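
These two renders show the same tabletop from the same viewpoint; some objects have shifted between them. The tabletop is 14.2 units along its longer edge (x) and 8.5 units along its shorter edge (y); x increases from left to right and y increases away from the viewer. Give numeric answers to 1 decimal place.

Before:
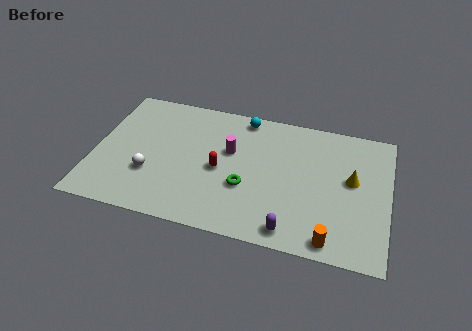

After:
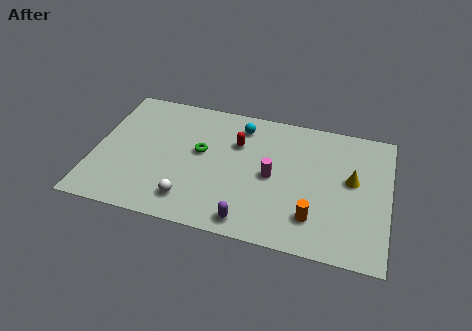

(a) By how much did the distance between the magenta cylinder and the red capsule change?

+1.1

Before: roughly 1.4 units apart; after: 2.5. That's 1.1 units further apart.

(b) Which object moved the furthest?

the green torus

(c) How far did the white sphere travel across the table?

2.3

From (2.8, 2.8) to (4.8, 1.6), the white sphere covered √(2.0² + 1.2²) ≈ 2.3 units.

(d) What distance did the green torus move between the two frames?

2.9

From (7.4, 3.1) to (5.1, 4.8), the green torus covered √(2.3² + 1.7²) ≈ 2.9 units.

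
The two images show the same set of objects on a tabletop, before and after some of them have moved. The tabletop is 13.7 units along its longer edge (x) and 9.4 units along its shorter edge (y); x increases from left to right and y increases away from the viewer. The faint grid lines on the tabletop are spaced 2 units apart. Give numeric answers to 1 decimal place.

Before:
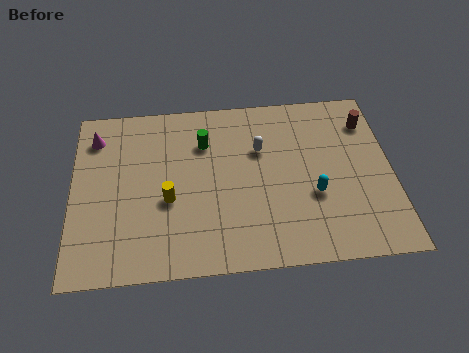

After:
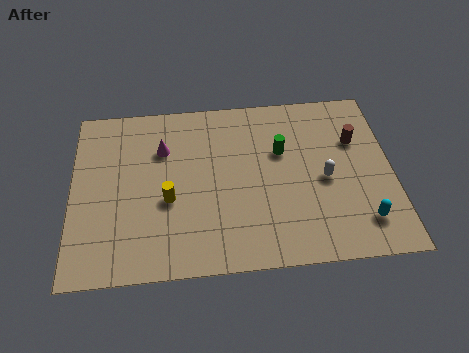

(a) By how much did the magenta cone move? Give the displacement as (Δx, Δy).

(2.9, -0.9)

From the two frames, the magenta cone sits at roughly (1.0, 7.5) before and (3.9, 6.6) after.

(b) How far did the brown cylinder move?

1.2

The brown cylinder moved from about (12.8, 7.3) to (12.2, 6.3), a distance of √(0.6² + 1.0²) ≈ 1.2.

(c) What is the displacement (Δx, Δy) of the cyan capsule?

(2.0, -1.6)

From the two frames, the cyan capsule sits at roughly (10.3, 3.5) before and (12.3, 1.9) after.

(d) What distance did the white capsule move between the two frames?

3.3

From (8.1, 6.2) to (10.8, 4.3), the white capsule covered √(2.7² + 1.9²) ≈ 3.3 units.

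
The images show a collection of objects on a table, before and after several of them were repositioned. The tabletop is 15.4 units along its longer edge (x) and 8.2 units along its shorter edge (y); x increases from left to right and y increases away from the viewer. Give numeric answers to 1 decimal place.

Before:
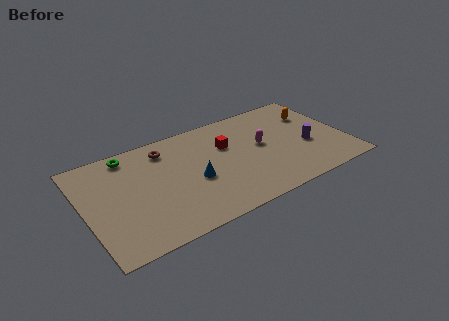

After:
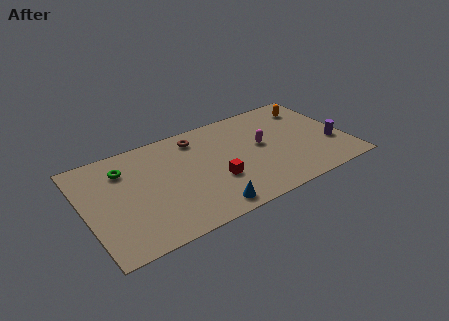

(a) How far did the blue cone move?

2.5

From (6.3, 3.5) to (6.7, 1.0), the blue cone covered √(0.4² + 2.5²) ≈ 2.5 units.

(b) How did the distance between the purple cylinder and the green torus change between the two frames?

+1.6

The distance was about 10.9 in the first image and 12.5 in the second, so they moved 1.6 units further apart.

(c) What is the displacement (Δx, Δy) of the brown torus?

(1.9, 0.1)

The brown torus was at about (5.0, 6.7) and moved to about (6.9, 6.8).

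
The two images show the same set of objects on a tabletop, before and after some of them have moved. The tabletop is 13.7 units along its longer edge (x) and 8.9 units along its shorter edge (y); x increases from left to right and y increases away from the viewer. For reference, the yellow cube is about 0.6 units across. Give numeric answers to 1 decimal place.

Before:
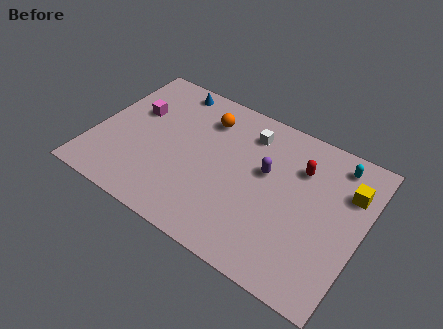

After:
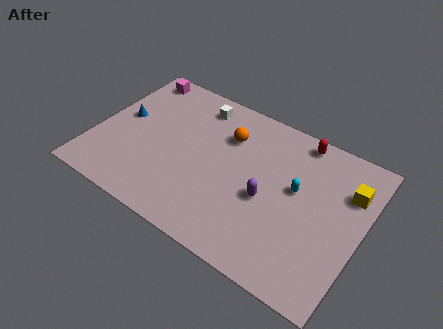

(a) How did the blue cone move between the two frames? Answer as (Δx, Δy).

(-2.0, -3.0)

From the two frames, the blue cone sits at roughly (3.2, 7.9) before and (1.2, 4.9) after.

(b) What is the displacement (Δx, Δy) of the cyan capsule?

(-1.7, -2.5)

The cyan capsule was at about (12.0, 7.6) and moved to about (10.3, 5.1).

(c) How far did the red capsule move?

1.6

The red capsule was near (10.3, 6.4) before and (10.0, 8.0) after, so it travelled √(0.3² + 1.6²) ≈ 1.6 units.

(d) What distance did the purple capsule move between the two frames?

1.5

From (8.7, 5.3) to (9.0, 3.8), the purple capsule covered √(0.3² + 1.5²) ≈ 1.5 units.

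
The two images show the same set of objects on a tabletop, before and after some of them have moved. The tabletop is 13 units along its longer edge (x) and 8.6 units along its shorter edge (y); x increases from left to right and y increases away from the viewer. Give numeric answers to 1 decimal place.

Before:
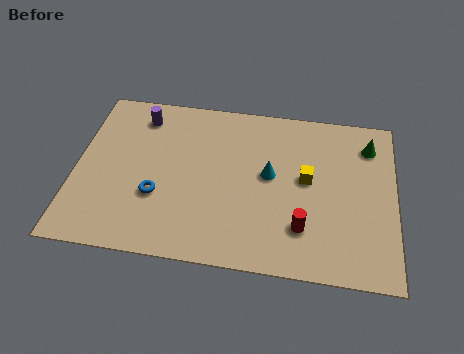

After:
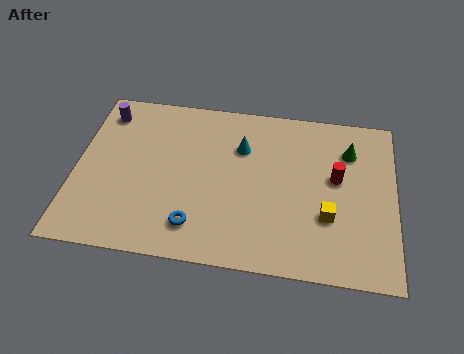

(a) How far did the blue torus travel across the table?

2.1

From (3.4, 3.0) to (5.0, 1.7), the blue torus covered √(1.6² + 1.3²) ≈ 2.1 units.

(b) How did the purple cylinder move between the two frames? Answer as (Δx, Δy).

(-1.5, 0.0)

From the two frames, the purple cylinder sits at roughly (2.5, 7.1) before and (1.0, 7.1) after.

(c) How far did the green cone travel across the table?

0.9

From (11.9, 6.8) to (11.1, 6.4), the green cone covered √(0.8² + 0.4²) ≈ 0.9 units.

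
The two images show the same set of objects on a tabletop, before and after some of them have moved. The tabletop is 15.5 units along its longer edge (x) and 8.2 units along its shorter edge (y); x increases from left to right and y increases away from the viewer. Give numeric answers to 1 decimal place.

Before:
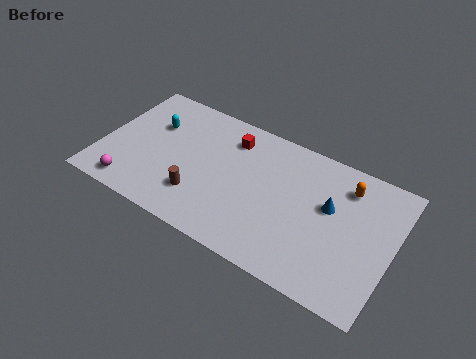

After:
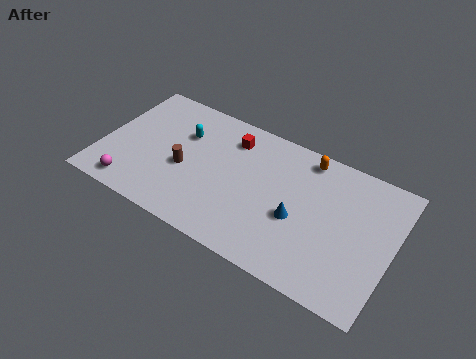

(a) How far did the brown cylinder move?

1.6

The brown cylinder moved from about (5.5, 2.2) to (4.5, 3.5), a distance of √(1.0² + 1.3²) ≈ 1.6.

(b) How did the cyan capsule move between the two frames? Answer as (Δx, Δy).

(1.6, 0.1)

The cyan capsule started near (2.5, 5.5) and ended near (4.1, 5.6).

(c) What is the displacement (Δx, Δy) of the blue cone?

(-1.5, -1.5)

From the two frames, the blue cone sits at roughly (12.1, 4.9) before and (10.6, 3.4) after.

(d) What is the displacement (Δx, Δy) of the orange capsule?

(-2.2, 0.7)

The orange capsule was at about (12.8, 6.5) and moved to about (10.6, 7.2).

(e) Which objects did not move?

the red cube and the magenta sphere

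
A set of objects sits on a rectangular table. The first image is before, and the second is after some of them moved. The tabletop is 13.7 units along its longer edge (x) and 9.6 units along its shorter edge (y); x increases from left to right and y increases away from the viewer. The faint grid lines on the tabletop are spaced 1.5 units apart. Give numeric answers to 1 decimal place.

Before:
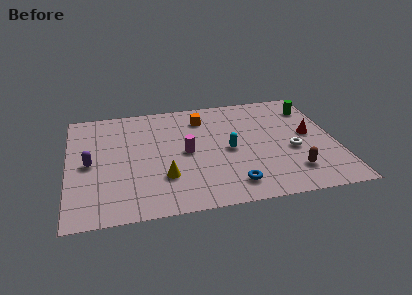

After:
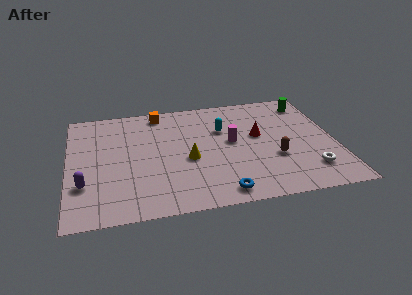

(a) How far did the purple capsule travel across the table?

1.7

The purple capsule was near (1.1, 4.6) before and (0.8, 2.9) after, so it travelled √(0.3² + 1.7²) ≈ 1.7 units.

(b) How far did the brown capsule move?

1.5

The brown capsule moved from about (11.3, 2.1) to (10.5, 3.4), a distance of √(0.8² + 1.3²) ≈ 1.5.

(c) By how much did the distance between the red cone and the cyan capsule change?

-2.2

They were about 4.2 units apart before and 2.0 after — 2.2 units closer together.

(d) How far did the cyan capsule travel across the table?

1.9

From (8.2, 4.5) to (8.0, 6.4), the cyan capsule covered √(0.2² + 1.9²) ≈ 1.9 units.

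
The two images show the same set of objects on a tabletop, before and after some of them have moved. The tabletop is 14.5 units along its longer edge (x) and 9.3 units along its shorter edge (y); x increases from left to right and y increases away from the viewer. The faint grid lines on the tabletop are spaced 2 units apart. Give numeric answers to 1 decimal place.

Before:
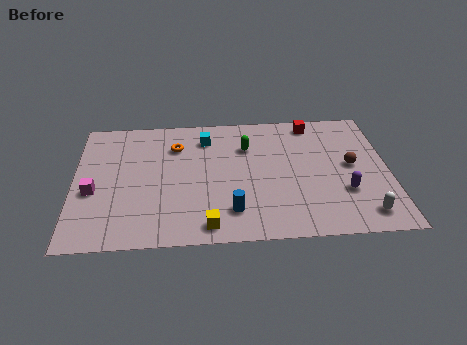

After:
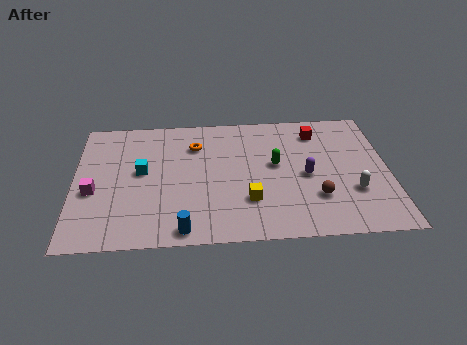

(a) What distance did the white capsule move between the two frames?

1.6

The white capsule moved from about (13.2, 1.4) to (12.8, 3.0), a distance of √(0.4² + 1.6²) ≈ 1.6.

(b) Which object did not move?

the magenta cube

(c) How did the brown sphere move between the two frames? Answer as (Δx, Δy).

(-1.7, -2.2)

The brown sphere was at about (12.8, 4.9) and moved to about (11.1, 2.7).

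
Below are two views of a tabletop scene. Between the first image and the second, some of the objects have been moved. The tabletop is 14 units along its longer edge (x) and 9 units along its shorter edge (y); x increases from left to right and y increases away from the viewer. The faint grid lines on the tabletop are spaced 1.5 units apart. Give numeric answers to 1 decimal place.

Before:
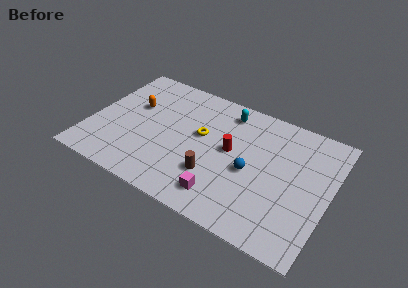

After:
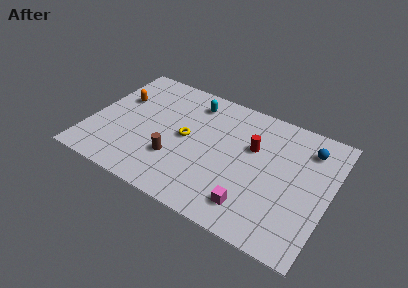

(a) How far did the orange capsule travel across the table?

0.9

From (2.3, 5.6) to (1.4, 5.8), the orange capsule covered √(0.9² + 0.2²) ≈ 0.9 units.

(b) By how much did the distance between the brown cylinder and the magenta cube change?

+3.5

The distance was about 1.3 in the first image and 4.8 in the second, so they moved 3.5 units further apart.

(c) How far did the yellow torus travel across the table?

1.0

The yellow torus was near (6.4, 5.2) before and (5.6, 4.6) after, so it travelled √(0.8² + 0.6²) ≈ 1.0 units.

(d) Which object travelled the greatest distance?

the blue sphere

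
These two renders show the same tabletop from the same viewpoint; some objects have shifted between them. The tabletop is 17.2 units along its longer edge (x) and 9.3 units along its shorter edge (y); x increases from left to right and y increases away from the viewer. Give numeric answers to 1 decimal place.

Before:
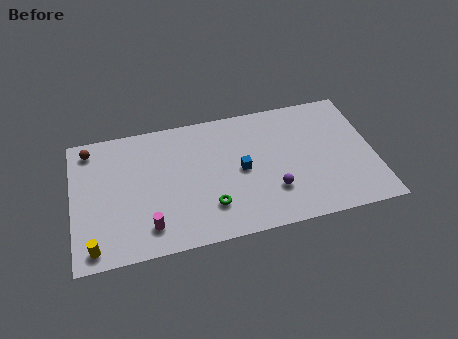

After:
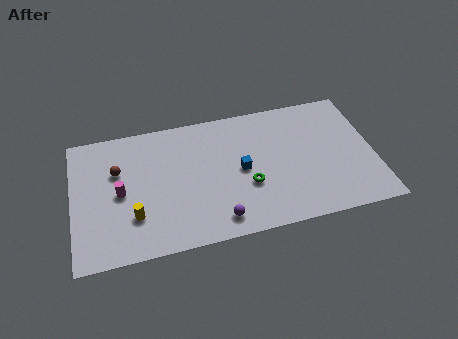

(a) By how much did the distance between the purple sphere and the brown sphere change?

-4.3

They were about 11.5 units apart before and 7.2 after — 4.3 units closer together.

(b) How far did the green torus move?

2.4

The green torus was near (7.7, 2.4) before and (9.9, 3.4) after, so it travelled √(2.2² + 1.0²) ≈ 2.4 units.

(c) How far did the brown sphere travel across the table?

2.4

The brown sphere moved from about (1.1, 8.0) to (2.6, 6.1), a distance of √(1.5² + 1.9²) ≈ 2.4.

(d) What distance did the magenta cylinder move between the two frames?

3.1

The magenta cylinder was near (4.2, 1.8) before and (2.7, 4.5) after, so it travelled √(1.5² + 2.7²) ≈ 3.1 units.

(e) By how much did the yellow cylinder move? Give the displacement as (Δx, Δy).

(2.3, 1.6)

The yellow cylinder started near (1.1, 1.1) and ended near (3.4, 2.7).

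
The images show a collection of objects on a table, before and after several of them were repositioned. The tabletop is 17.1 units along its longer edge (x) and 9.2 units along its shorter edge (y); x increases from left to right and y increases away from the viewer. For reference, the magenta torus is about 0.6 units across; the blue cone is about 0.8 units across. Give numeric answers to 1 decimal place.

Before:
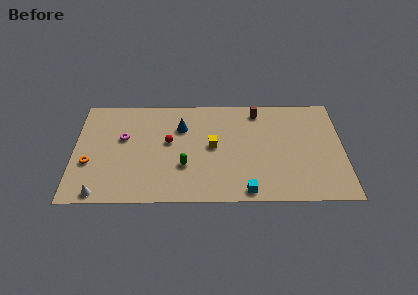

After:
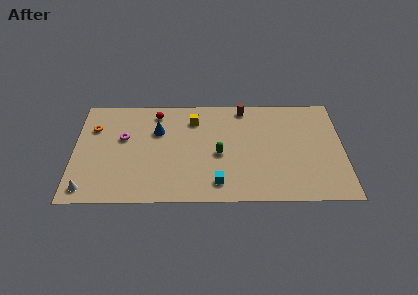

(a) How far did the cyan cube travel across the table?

1.9

The cyan cube was near (10.9, 0.9) before and (9.1, 1.6) after, so it travelled √(1.8² + 0.7²) ≈ 1.9 units.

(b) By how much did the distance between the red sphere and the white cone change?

+1.7

Before: roughly 6.2 units apart; after: 7.9. That's 1.7 units further apart.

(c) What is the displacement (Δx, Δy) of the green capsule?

(2.2, 1.0)

The green capsule started near (7.0, 3.1) and ended near (9.2, 4.1).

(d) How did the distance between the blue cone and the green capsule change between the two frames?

+1.0

Before: roughly 3.4 units apart; after: 4.4. That's 1.0 units further apart.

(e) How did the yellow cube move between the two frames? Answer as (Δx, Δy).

(-1.2, 2.4)

The yellow cube started near (8.8, 4.8) and ended near (7.6, 7.2).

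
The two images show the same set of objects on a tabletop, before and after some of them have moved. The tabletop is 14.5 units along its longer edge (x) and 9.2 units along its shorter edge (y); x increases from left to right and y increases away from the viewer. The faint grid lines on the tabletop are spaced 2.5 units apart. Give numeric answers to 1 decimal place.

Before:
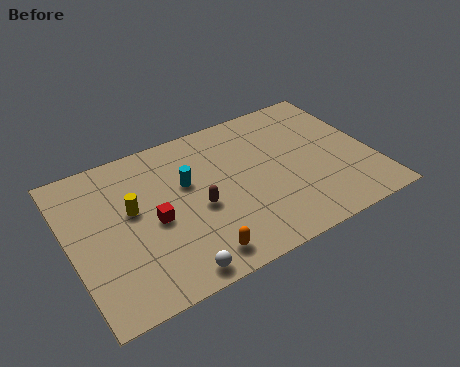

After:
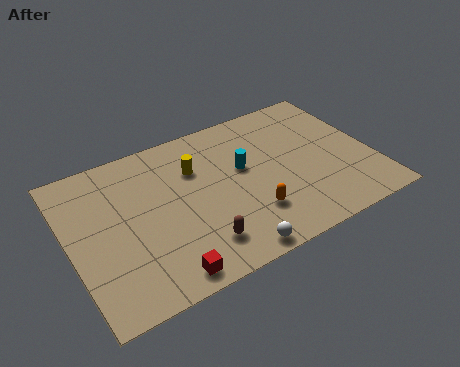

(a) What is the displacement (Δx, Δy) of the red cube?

(0.0, -3.2)

The red cube started near (3.9, 4.2) and ended near (3.9, 1.0).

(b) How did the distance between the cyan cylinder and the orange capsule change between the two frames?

-1.5

They were about 4.4 units apart before and 2.9 after — 1.5 units closer together.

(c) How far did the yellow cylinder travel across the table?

3.4

The yellow cylinder was near (3.0, 5.3) before and (6.2, 6.4) after, so it travelled √(3.2² + 1.1²) ≈ 3.4 units.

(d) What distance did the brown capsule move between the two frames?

2.1

The brown capsule moved from about (6.0, 4.0) to (5.7, 1.9), a distance of √(0.3² + 2.1²) ≈ 2.1.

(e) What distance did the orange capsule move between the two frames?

3.0

The orange capsule moved from about (5.5, 1.3) to (8.3, 2.5), a distance of √(2.8² + 1.2²) ≈ 3.0.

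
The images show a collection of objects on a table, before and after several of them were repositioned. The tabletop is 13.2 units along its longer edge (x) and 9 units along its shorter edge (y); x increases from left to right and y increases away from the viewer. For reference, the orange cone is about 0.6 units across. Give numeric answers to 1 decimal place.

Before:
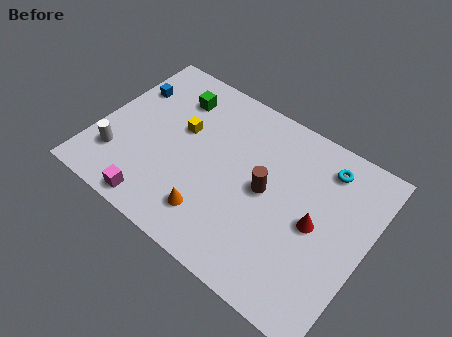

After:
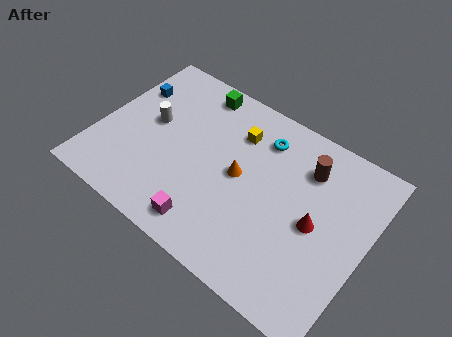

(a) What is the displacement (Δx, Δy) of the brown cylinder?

(1.6, 2.2)

The brown cylinder was at about (8.3, 4.6) and moved to about (9.9, 6.8).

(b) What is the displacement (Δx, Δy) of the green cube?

(0.9, 0.9)

The green cube started near (3.2, 7.0) and ended near (4.1, 7.9).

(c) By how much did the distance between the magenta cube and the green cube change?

+0.8

The distance was about 6.1 in the first image and 6.9 in the second, so they moved 0.8 units further apart.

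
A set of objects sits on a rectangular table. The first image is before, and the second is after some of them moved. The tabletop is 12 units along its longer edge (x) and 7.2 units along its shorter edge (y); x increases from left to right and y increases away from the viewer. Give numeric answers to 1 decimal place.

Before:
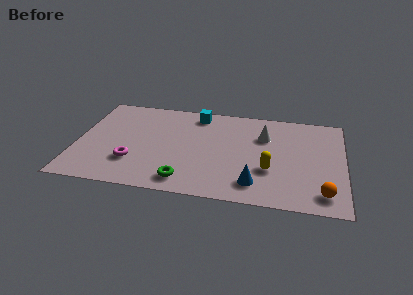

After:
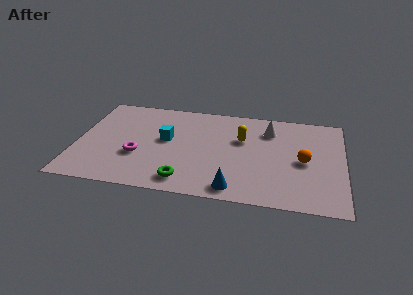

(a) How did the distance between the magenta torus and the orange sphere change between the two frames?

-1.1

They were about 8.5 units apart before and 7.4 after — 1.1 units closer together.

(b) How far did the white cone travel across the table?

0.5

From (8.4, 5.0) to (8.6, 5.5), the white cone covered √(0.2² + 0.5²) ≈ 0.5 units.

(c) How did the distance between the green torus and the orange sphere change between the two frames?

-0.4

The distance was about 6.1 in the first image and 5.7 in the second, so they moved 0.4 units closer together.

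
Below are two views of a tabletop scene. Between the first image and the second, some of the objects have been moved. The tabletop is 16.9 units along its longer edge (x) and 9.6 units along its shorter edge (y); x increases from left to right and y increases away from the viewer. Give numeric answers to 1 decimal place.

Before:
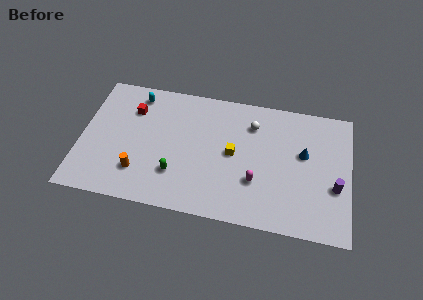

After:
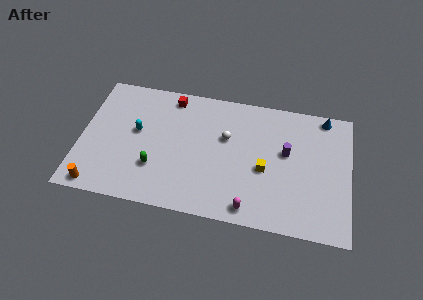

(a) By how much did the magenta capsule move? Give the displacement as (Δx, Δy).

(-0.3, -2.0)

From the two frames, the magenta capsule sits at roughly (11.1, 3.1) before and (10.8, 1.1) after.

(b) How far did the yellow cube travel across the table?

2.2

The yellow cube moved from about (9.6, 4.9) to (11.6, 4.1), a distance of √(2.0² + 0.8²) ≈ 2.2.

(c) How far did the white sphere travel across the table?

2.1

From (10.7, 7.3) to (9.1, 6.0), the white sphere covered √(1.6² + 1.3²) ≈ 2.1 units.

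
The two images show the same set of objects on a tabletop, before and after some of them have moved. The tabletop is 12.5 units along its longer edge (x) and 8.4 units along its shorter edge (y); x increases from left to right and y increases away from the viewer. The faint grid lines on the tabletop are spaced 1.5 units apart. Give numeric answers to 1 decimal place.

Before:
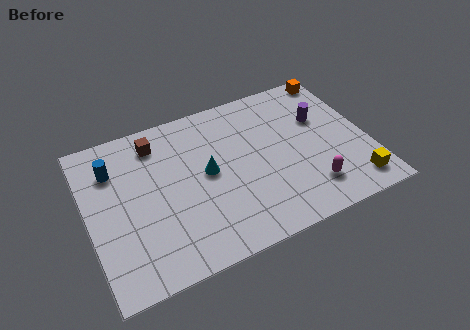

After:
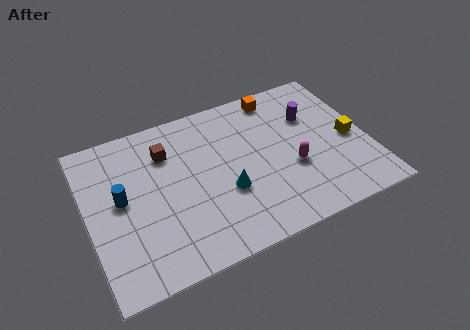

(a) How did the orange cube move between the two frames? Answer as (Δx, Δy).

(-2.8, -0.2)

The orange cube started near (11.7, 7.6) and ended near (8.9, 7.4).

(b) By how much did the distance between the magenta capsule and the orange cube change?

-2.0

The distance was about 6.2 in the first image and 4.2 in the second, so they moved 2.0 units closer together.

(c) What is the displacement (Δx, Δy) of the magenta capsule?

(-0.6, 1.4)

The magenta capsule was at about (9.6, 1.8) and moved to about (9.0, 3.2).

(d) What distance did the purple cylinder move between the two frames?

0.5

The purple cylinder moved from about (10.6, 5.4) to (10.2, 5.7), a distance of √(0.4² + 0.3²) ≈ 0.5.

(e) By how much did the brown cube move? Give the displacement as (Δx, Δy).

(0.4, -0.7)

From the two frames, the brown cube sits at roughly (3.3, 6.9) before and (3.7, 6.2) after.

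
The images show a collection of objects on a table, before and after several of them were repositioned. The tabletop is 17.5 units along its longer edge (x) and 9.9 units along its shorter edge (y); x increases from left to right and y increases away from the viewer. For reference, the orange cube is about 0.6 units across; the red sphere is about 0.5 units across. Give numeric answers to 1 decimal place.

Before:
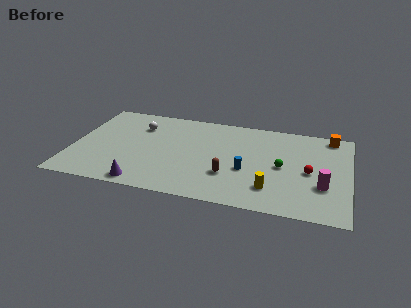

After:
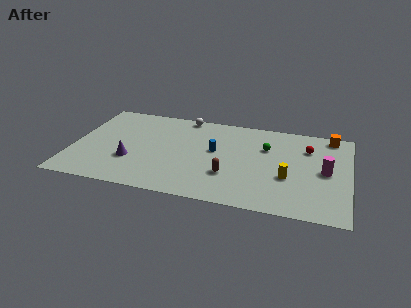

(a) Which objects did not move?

the brown capsule and the orange cube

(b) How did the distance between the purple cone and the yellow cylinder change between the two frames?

+1.9

The distance was about 8.0 in the first image and 9.9 in the second, so they moved 1.9 units further apart.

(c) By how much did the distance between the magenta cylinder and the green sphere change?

+1.2

Before: roughly 3.0 units apart; after: 4.2. That's 1.2 units further apart.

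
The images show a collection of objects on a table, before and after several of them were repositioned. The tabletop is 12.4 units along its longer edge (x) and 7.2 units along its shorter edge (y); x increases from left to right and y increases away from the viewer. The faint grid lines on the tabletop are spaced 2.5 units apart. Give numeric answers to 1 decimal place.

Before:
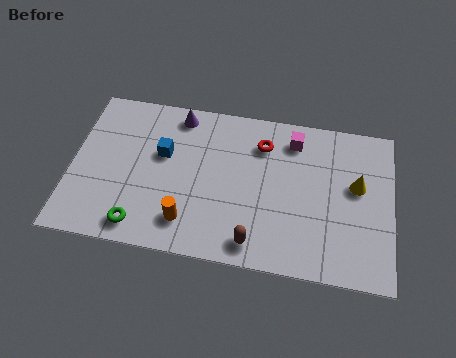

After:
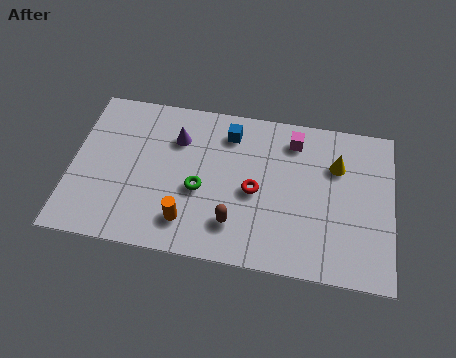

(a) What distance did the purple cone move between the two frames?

1.1

The purple cone moved from about (4.0, 6.3) to (4.0, 5.2), a distance of √(0.0² + 1.1²) ≈ 1.1.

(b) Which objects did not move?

the magenta cube and the orange cylinder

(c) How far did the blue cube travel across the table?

2.9

The blue cube moved from about (3.5, 4.4) to (6.0, 5.8), a distance of √(2.5² + 1.4²) ≈ 2.9.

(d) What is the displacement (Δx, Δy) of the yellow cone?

(-0.8, 0.8)

The yellow cone started near (11.0, 4.2) and ended near (10.2, 5.0).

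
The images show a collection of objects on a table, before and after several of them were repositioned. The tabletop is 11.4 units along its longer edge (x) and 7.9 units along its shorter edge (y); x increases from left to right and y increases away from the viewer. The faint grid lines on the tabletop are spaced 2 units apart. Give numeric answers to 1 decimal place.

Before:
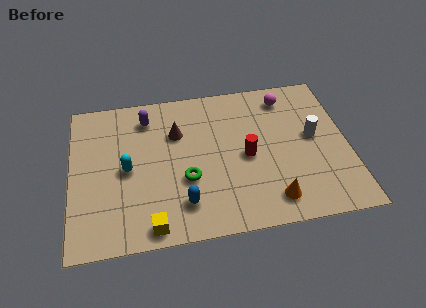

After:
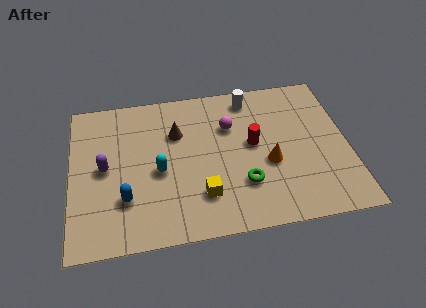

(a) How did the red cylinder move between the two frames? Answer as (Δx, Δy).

(0.3, 0.6)

The red cylinder started near (7.2, 3.7) and ended near (7.5, 4.3).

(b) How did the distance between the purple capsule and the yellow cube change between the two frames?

-1.2

Before: roughly 5.6 units apart; after: 4.4. That's 1.2 units closer together.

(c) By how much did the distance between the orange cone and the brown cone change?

-1.2

Before: roughly 5.5 units apart; after: 4.3. That's 1.2 units closer together.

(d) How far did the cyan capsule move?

1.3

The cyan capsule was near (2.3, 3.8) before and (3.6, 3.5) after, so it travelled √(1.3² + 0.3²) ≈ 1.3 units.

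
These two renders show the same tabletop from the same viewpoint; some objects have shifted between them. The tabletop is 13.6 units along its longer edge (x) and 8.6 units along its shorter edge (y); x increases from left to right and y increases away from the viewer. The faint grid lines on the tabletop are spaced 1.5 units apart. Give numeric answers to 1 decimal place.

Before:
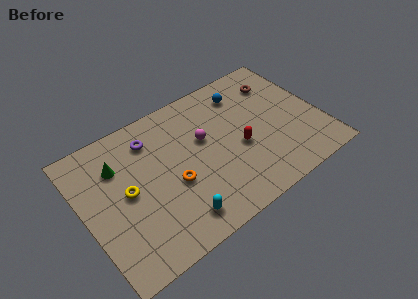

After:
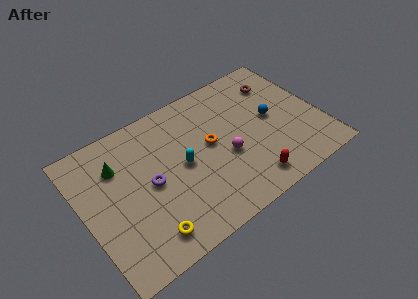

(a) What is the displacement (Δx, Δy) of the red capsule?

(0.1, -2.3)

The red capsule started near (8.8, 3.6) and ended near (8.9, 1.3).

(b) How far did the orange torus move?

2.7

The orange torus was near (4.9, 3.5) before and (7.3, 4.7) after, so it travelled √(2.4² + 1.2²) ≈ 2.7 units.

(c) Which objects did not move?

the brown torus and the green cone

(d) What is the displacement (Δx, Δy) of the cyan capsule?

(0.9, 2.9)

The cyan capsule started near (4.7, 1.4) and ended near (5.6, 4.3).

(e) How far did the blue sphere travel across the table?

2.7

The blue sphere moved from about (9.7, 6.9) to (10.9, 4.5), a distance of √(1.2² + 2.4²) ≈ 2.7.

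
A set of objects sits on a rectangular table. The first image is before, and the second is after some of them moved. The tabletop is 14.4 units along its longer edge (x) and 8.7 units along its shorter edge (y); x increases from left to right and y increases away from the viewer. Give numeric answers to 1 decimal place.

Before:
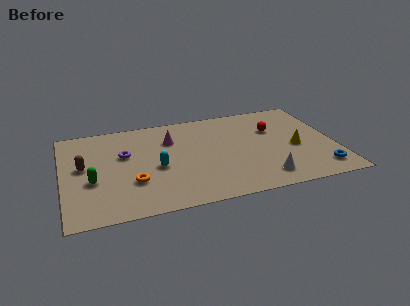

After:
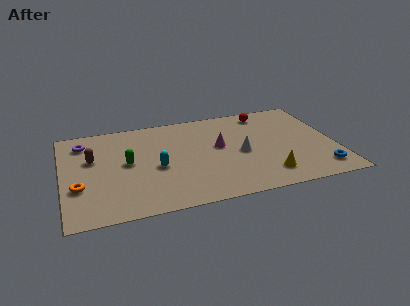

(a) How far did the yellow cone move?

2.7

The yellow cone was near (12.3, 3.8) before and (10.6, 1.7) after, so it travelled √(1.7² + 2.1²) ≈ 2.7 units.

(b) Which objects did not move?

the blue torus and the cyan capsule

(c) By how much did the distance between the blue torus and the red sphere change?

+1.7

Before: roughly 4.8 units apart; after: 6.5. That's 1.7 units further apart.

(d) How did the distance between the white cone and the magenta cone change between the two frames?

-5.2

Before: roughly 6.6 units apart; after: 1.4. That's 5.2 units closer together.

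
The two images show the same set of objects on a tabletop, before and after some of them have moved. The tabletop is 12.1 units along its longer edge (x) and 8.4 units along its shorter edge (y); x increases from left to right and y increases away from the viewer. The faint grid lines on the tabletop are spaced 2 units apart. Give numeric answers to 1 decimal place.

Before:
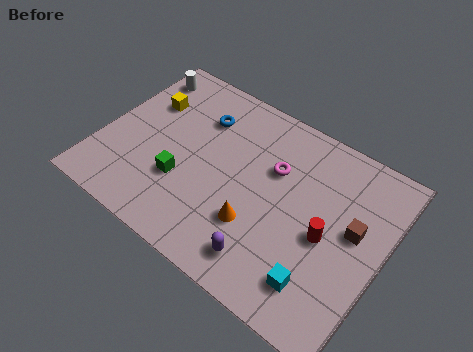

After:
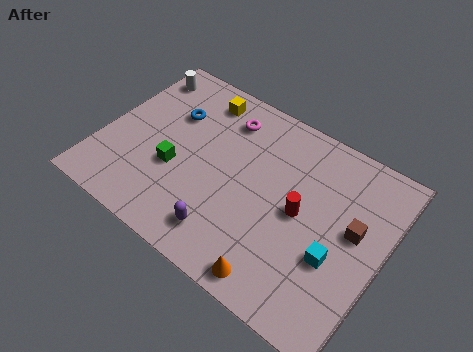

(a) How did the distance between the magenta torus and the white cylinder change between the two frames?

-2.6

Before: roughly 6.5 units apart; after: 3.9. That's 2.6 units closer together.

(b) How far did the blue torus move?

1.3

The blue torus moved from about (3.8, 6.2) to (2.6, 5.7), a distance of √(1.2² + 0.5²) ≈ 1.3.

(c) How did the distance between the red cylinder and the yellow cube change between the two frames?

-2.7

They were about 8.5 units apart before and 5.8 after — 2.7 units closer together.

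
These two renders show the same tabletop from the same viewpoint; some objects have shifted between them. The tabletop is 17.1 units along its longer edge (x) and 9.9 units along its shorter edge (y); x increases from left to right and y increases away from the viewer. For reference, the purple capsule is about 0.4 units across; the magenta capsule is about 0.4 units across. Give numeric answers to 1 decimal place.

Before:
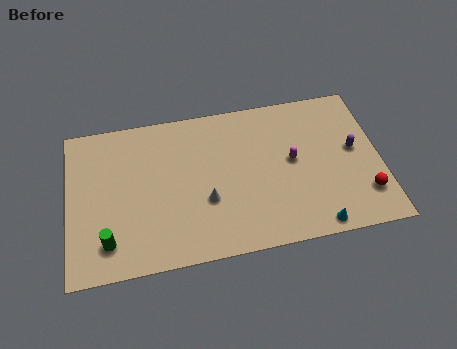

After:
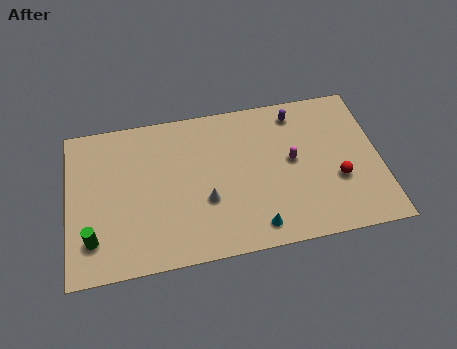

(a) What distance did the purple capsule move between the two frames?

4.2

The purple capsule was near (15.7, 5.4) before and (12.7, 8.4) after, so it travelled √(3.0² + 3.0²) ≈ 4.2 units.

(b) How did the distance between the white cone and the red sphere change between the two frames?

-1.5

The distance was about 8.7 in the first image and 7.2 in the second, so they moved 1.5 units closer together.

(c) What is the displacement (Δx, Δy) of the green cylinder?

(-0.8, 0.3)

The green cylinder started near (2.1, 2.0) and ended near (1.3, 2.3).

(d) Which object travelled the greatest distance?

the purple capsule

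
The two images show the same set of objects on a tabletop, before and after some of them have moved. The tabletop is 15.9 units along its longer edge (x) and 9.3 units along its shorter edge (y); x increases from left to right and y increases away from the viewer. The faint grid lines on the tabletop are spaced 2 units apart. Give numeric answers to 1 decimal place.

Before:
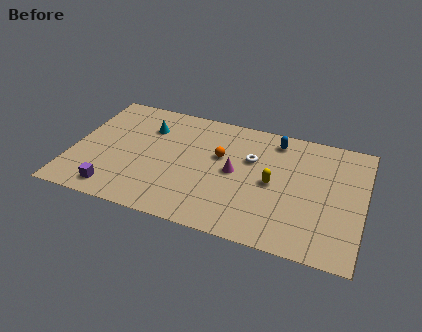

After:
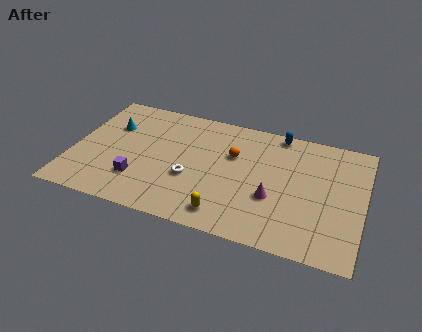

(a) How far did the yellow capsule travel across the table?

3.9

From (11.0, 4.5) to (8.7, 1.4), the yellow capsule covered √(2.3² + 3.1²) ≈ 3.9 units.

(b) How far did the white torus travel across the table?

4.0

From (9.7, 6.0) to (6.6, 3.5), the white torus covered √(3.1² + 2.5²) ≈ 4.0 units.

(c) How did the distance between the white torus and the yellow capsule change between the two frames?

+1.0

The distance was about 2.0 in the first image and 3.0 in the second, so they moved 1.0 units further apart.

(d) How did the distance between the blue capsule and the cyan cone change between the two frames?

+2.3

The distance was about 7.1 in the first image and 9.4 in the second, so they moved 2.3 units further apart.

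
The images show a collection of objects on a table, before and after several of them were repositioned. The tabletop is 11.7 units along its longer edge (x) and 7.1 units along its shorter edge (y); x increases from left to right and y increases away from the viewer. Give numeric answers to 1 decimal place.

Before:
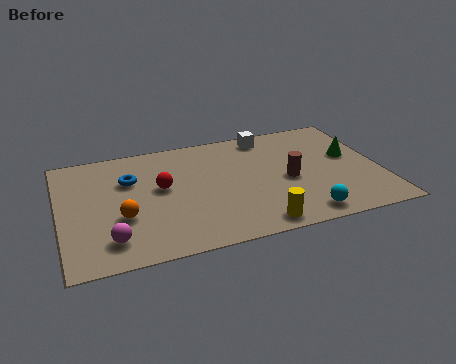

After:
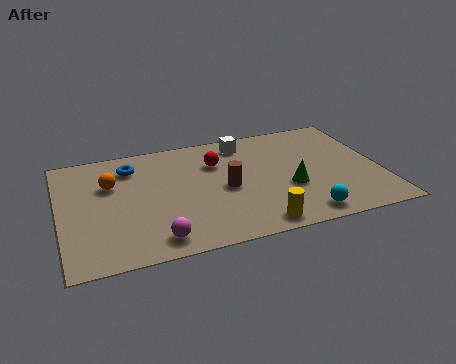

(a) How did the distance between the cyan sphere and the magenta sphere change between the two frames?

-1.6

They were about 6.9 units apart before and 5.3 after — 1.6 units closer together.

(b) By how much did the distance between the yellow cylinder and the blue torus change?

+0.5

Before: roughly 5.9 units apart; after: 6.4. That's 0.5 units further apart.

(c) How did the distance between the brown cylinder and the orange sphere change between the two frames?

-1.8

They were about 6.1 units apart before and 4.3 after — 1.8 units closer together.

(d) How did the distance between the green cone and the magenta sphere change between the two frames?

-4.1

Before: roughly 9.4 units apart; after: 5.3. That's 4.1 units closer together.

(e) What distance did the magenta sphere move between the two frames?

1.6

From (1.7, 1.4) to (3.3, 1.0), the magenta sphere covered √(1.6² + 0.4²) ≈ 1.6 units.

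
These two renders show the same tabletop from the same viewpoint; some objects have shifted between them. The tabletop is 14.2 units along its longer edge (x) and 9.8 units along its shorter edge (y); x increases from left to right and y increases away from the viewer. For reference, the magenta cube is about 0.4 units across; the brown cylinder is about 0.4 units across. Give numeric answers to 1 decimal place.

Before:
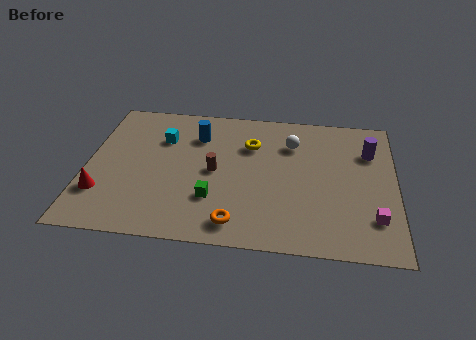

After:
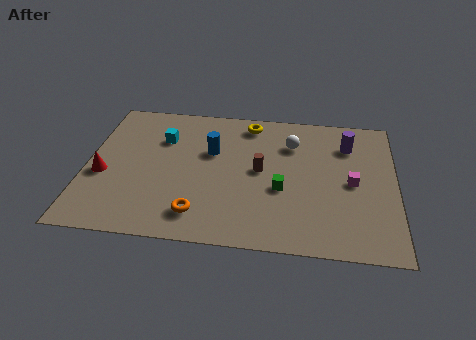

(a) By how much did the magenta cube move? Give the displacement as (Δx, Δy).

(-1.0, 2.3)

The magenta cube was at about (13.2, 2.4) and moved to about (12.2, 4.7).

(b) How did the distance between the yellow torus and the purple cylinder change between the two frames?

-0.8

They were about 5.5 units apart before and 4.7 after — 0.8 units closer together.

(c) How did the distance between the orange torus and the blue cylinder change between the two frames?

-1.8

They were about 6.2 units apart before and 4.4 after — 1.8 units closer together.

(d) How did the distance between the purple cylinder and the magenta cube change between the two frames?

-1.9

Before: roughly 4.6 units apart; after: 2.7. That's 1.9 units closer together.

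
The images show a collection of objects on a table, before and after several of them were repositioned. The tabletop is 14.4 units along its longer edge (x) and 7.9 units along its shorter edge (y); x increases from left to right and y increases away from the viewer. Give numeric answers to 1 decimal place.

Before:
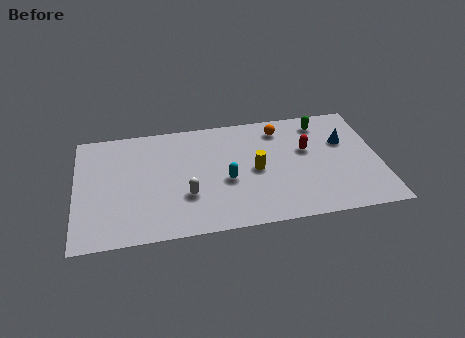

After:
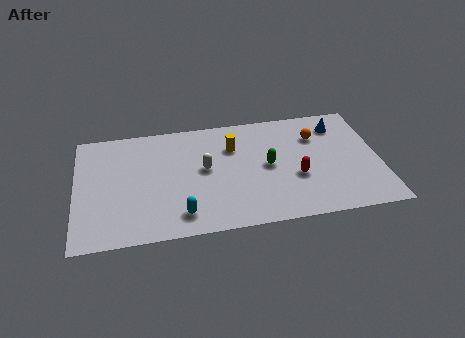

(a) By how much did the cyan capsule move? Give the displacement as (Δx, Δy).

(-2.2, -1.9)

The cyan capsule started near (7.1, 3.3) and ended near (4.9, 1.4).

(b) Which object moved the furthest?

the green capsule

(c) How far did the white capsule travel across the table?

1.9

The white capsule was near (5.2, 2.6) before and (6.1, 4.3) after, so it travelled √(0.9² + 1.7²) ≈ 1.9 units.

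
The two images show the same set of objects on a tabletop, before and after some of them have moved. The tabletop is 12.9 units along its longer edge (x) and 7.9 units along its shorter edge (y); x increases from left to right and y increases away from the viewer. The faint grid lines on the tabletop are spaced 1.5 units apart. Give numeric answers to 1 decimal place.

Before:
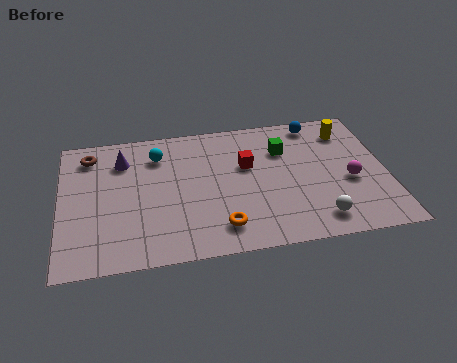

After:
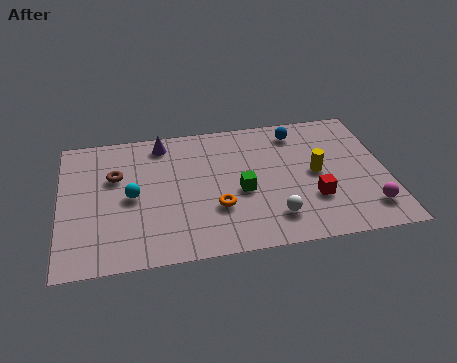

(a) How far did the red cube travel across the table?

3.5

The red cube was near (7.4, 4.9) before and (9.9, 2.5) after, so it travelled √(2.5² + 2.4²) ≈ 3.5 units.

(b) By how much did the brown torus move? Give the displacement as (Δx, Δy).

(1.0, -1.4)

The brown torus started near (1.2, 6.5) and ended near (2.2, 5.1).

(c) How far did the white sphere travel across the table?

1.7

From (10.0, 1.3) to (8.3, 1.7), the white sphere covered √(1.7² + 0.4²) ≈ 1.7 units.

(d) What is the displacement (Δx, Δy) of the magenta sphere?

(0.6, -1.7)

From the two frames, the magenta sphere sits at roughly (11.4, 3.3) before and (12.0, 1.6) after.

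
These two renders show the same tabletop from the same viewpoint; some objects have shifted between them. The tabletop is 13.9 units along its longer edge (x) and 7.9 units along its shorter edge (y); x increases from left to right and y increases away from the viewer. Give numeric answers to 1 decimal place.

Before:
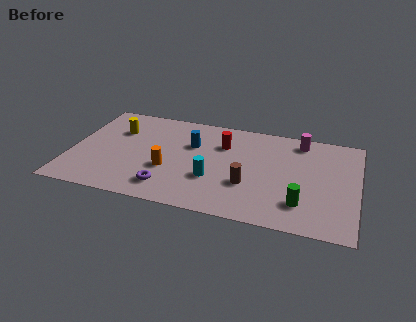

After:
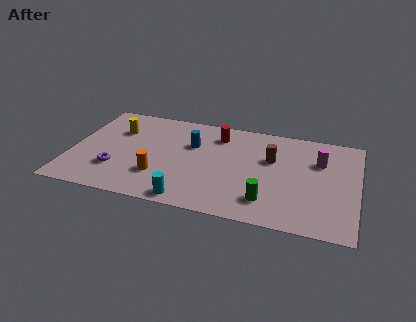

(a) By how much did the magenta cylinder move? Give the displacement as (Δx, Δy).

(1.0, -1.4)

The magenta cylinder started near (11.0, 6.8) and ended near (12.0, 5.4).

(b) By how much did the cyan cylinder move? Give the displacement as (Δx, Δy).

(-1.0, -1.9)

The cyan cylinder was at about (7.0, 2.7) and moved to about (6.0, 0.8).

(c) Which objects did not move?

the blue cylinder and the yellow cylinder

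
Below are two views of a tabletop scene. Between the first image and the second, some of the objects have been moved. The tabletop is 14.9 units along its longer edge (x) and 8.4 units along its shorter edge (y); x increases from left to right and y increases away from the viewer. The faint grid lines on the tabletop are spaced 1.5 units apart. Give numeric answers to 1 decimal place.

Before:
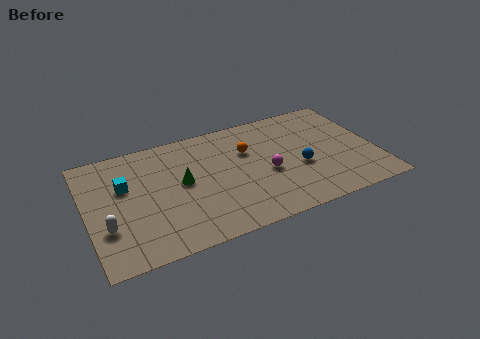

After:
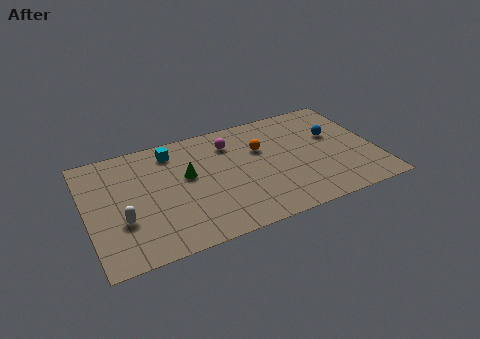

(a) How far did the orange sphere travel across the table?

0.7

The orange sphere was near (8.4, 5.6) before and (9.1, 5.5) after, so it travelled √(0.7² + 0.1²) ≈ 0.7 units.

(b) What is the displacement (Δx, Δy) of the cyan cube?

(2.6, 1.7)

From the two frames, the cyan cube sits at roughly (2.0, 5.3) before and (4.6, 7.0) after.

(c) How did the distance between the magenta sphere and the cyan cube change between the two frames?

-4.4

The distance was about 7.4 in the first image and 3.0 in the second, so they moved 4.4 units closer together.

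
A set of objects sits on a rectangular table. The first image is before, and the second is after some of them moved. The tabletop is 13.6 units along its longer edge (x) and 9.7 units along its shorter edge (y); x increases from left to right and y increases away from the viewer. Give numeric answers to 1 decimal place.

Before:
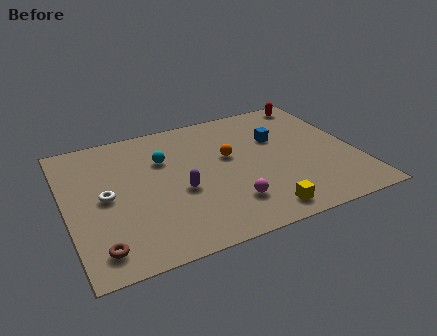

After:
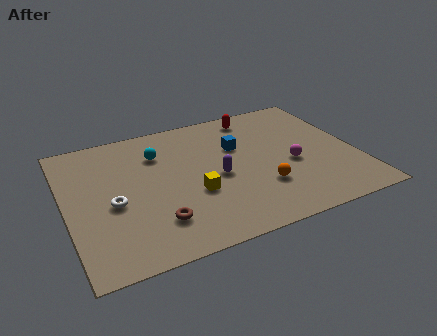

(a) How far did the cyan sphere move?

0.5

The cyan sphere was near (4.7, 6.6) before and (4.5, 7.1) after, so it travelled √(0.2² + 0.5²) ≈ 0.5 units.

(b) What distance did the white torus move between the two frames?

0.7

From (1.8, 4.8) to (2.1, 4.2), the white torus covered √(0.3² + 0.6²) ≈ 0.7 units.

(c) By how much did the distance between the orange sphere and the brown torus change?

-2.7

They were about 7.7 units apart before and 5.0 after — 2.7 units closer together.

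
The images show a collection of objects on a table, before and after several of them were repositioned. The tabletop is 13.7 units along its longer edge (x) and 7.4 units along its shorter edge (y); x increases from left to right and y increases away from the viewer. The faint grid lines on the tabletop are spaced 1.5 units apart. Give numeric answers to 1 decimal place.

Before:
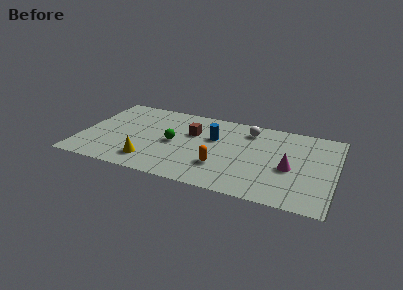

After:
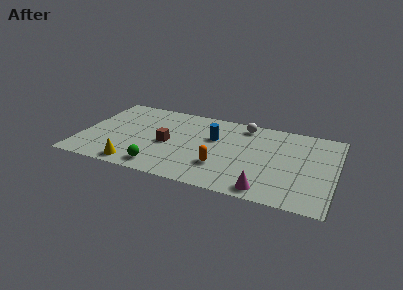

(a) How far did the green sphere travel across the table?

2.5

The green sphere was near (5.0, 3.6) before and (4.5, 1.1) after, so it travelled √(0.5² + 2.5²) ≈ 2.5 units.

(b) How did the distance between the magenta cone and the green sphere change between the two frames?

-0.6

The distance was about 6.3 in the first image and 5.7 in the second, so they moved 0.6 units closer together.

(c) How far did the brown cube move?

1.8

From (5.9, 4.8) to (4.7, 3.4), the brown cube covered √(1.2² + 1.4²) ≈ 1.8 units.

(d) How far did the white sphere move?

0.5

From (8.9, 6.0) to (8.6, 6.4), the white sphere covered √(0.3² + 0.4²) ≈ 0.5 units.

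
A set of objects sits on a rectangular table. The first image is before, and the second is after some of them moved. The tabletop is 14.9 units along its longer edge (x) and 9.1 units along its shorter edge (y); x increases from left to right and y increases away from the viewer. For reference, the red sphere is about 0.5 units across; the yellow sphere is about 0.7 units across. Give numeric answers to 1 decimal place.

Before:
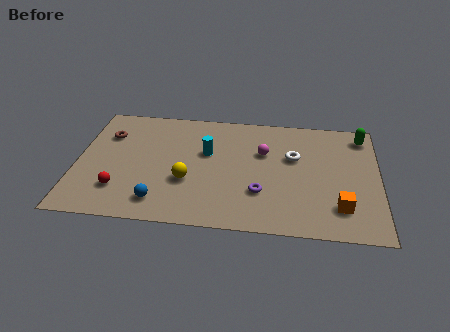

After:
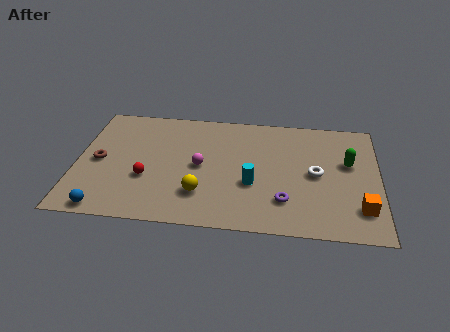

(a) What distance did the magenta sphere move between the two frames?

3.4

From (9.2, 5.9) to (6.1, 4.5), the magenta sphere covered √(3.1² + 1.4²) ≈ 3.4 units.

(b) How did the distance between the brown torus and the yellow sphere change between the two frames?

+0.3

They were about 5.2 units apart before and 5.5 after — 0.3 units further apart.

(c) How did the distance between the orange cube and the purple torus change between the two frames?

-0.3

Before: roughly 4.0 units apart; after: 3.7. That's 0.3 units closer together.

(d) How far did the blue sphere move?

2.7

The blue sphere moved from about (4.2, 1.6) to (1.6, 0.8), a distance of √(2.6² + 0.8²) ≈ 2.7.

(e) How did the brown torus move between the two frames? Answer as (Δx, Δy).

(-0.3, -2.1)

The brown torus started near (1.4, 6.5) and ended near (1.1, 4.4).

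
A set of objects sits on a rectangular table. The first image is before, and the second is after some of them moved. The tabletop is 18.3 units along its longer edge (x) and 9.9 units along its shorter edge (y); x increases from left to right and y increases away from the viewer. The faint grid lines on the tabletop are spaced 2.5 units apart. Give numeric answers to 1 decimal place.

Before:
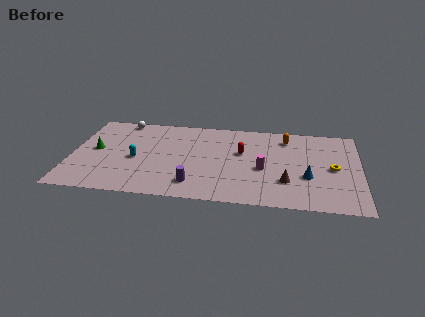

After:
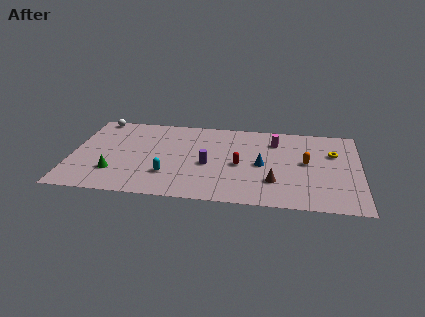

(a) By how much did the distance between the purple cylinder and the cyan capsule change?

-1.6

Before: roughly 4.5 units apart; after: 2.9. That's 1.6 units closer together.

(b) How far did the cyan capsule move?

2.6

From (4.1, 4.4) to (6.2, 2.8), the cyan capsule covered √(2.1² + 1.6²) ≈ 2.6 units.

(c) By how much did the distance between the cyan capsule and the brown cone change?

-3.0

They were about 9.7 units apart before and 6.7 after — 3.0 units closer together.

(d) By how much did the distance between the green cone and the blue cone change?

-4.1

The distance was about 13.6 in the first image and 9.5 in the second, so they moved 4.1 units closer together.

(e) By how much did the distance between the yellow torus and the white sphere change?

+1.2

Before: roughly 14.2 units apart; after: 15.4. That's 1.2 units further apart.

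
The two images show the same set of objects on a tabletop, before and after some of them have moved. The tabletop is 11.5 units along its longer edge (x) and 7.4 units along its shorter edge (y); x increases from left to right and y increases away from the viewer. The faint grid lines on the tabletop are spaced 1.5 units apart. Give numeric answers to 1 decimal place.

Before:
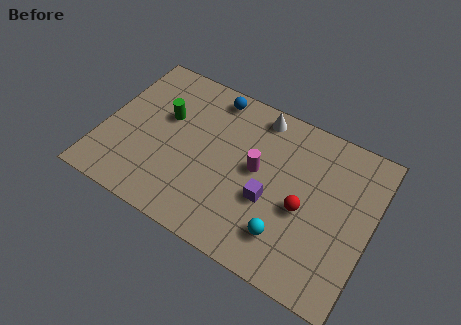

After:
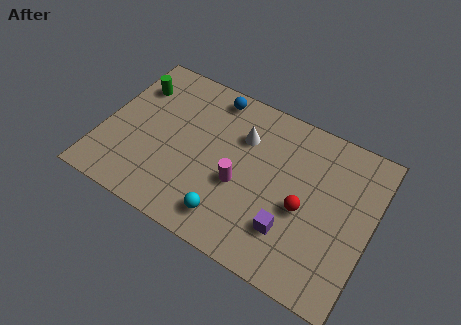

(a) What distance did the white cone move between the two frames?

1.4

The white cone moved from about (6.3, 6.5) to (5.8, 5.2), a distance of √(0.5² + 1.3²) ≈ 1.4.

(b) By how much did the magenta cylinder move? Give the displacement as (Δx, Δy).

(-0.6, -1.0)

The magenta cylinder started near (6.6, 4.0) and ended near (6.0, 3.0).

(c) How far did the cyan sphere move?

2.4

The cyan sphere was near (8.2, 1.7) before and (5.8, 1.3) after, so it travelled √(2.4² + 0.4²) ≈ 2.4 units.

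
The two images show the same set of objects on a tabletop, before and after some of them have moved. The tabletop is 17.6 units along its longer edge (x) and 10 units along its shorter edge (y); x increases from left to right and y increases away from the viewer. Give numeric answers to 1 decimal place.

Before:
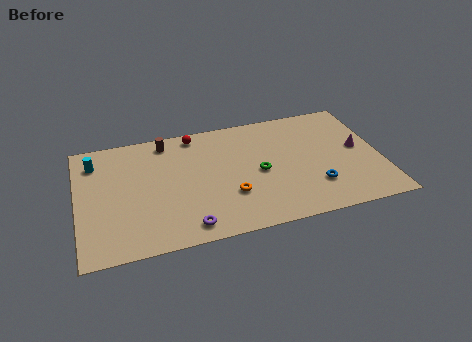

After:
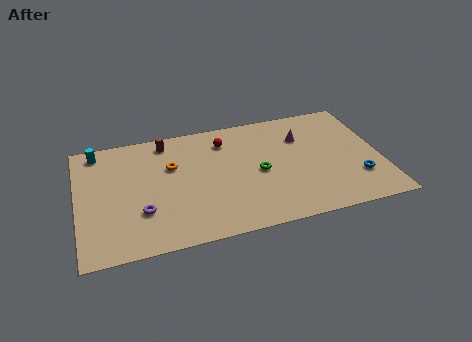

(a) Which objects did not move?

the brown cylinder and the green torus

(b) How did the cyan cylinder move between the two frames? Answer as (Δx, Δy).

(0.2, 0.9)

The cyan cylinder was at about (1.1, 7.9) and moved to about (1.3, 8.8).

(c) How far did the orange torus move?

4.6

From (8.7, 3.2) to (5.5, 6.5), the orange torus covered √(3.2² + 3.3²) ≈ 4.6 units.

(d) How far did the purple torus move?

3.1

The purple torus was near (6.1, 1.3) before and (3.6, 3.1) after, so it travelled √(2.5² + 1.8²) ≈ 3.1 units.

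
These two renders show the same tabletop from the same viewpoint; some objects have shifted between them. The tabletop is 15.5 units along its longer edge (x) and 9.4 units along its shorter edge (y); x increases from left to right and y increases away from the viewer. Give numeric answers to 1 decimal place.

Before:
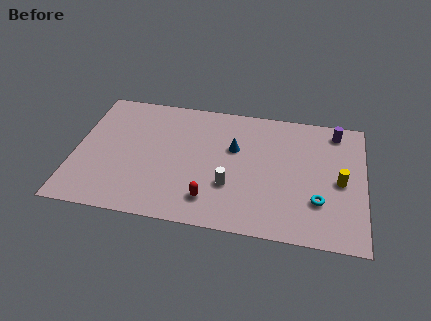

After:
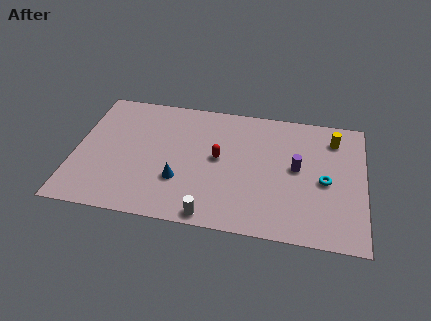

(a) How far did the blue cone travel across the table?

4.0

The blue cone was near (8.5, 5.9) before and (5.7, 3.0) after, so it travelled √(2.8² + 2.9²) ≈ 4.0 units.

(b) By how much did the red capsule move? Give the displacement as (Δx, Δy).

(0.3, 3.1)

The red capsule started near (7.4, 1.9) and ended near (7.7, 5.0).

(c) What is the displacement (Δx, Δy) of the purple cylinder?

(-2.0, -3.1)

The purple cylinder started near (13.9, 8.1) and ended near (11.9, 5.0).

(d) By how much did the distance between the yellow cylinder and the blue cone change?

+3.4

Before: roughly 5.9 units apart; after: 9.3. That's 3.4 units further apart.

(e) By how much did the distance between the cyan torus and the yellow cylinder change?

+1.3

The distance was about 1.9 in the first image and 3.2 in the second, so they moved 1.3 units further apart.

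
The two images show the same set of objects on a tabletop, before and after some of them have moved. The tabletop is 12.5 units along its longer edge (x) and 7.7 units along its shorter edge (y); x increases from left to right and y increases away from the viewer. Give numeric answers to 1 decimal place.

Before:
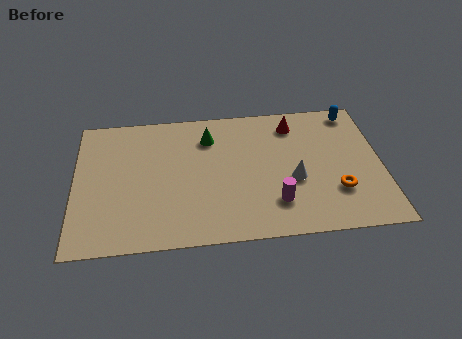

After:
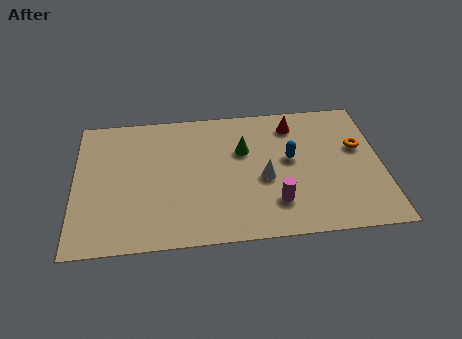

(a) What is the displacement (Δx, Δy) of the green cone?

(1.4, -0.9)

The green cone started near (5.5, 5.9) and ended near (6.9, 5.0).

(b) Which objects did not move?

the red cone and the magenta cylinder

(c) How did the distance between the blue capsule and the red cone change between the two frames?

-0.5

They were about 2.5 units apart before and 2.0 after — 0.5 units closer together.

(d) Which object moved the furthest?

the blue capsule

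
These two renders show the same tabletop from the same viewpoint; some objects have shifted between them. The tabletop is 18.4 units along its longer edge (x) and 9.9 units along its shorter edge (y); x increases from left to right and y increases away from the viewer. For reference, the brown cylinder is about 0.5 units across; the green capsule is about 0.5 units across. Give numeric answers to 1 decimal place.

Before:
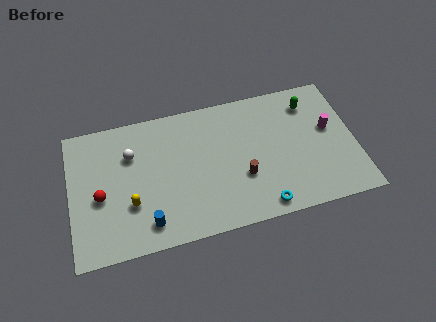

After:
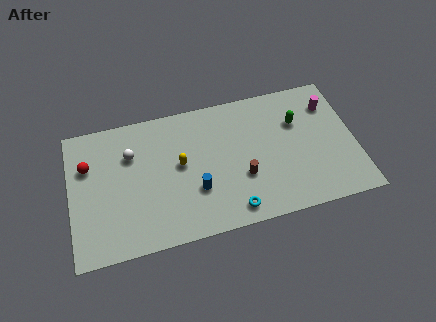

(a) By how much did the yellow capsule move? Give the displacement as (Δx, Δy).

(3.3, 2.1)

The yellow capsule was at about (3.8, 3.3) and moved to about (7.1, 5.4).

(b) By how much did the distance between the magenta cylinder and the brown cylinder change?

+1.0

The distance was about 6.2 in the first image and 7.2 in the second, so they moved 1.0 units further apart.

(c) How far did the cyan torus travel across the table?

1.9

The cyan torus was near (12.1, 1.1) before and (10.2, 1.3) after, so it travelled √(1.9² + 0.2²) ≈ 1.9 units.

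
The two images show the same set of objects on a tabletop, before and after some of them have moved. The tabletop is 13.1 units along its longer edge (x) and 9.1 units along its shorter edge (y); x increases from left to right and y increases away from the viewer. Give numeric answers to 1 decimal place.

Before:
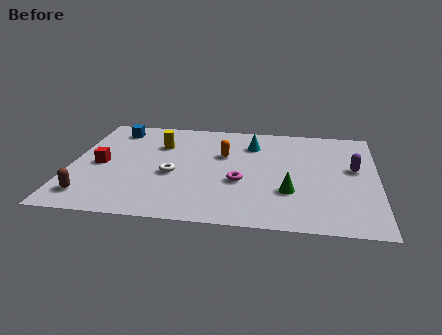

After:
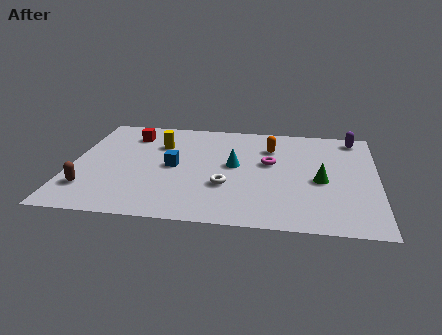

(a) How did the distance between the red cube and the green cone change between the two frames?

+0.7

They were about 8.2 units apart before and 8.9 after — 0.7 units further apart.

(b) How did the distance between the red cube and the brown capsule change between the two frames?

+2.5

They were about 2.7 units apart before and 5.2 after — 2.5 units further apart.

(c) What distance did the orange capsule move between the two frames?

2.2

The orange capsule was near (6.5, 5.8) before and (8.5, 6.7) after, so it travelled √(2.0² + 0.9²) ≈ 2.2 units.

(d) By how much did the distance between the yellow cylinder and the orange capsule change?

+1.9

The distance was about 2.9 in the first image and 4.8 in the second, so they moved 1.9 units further apart.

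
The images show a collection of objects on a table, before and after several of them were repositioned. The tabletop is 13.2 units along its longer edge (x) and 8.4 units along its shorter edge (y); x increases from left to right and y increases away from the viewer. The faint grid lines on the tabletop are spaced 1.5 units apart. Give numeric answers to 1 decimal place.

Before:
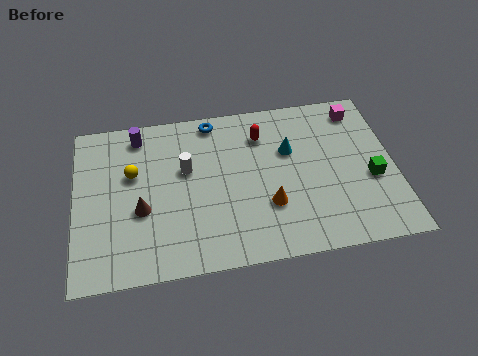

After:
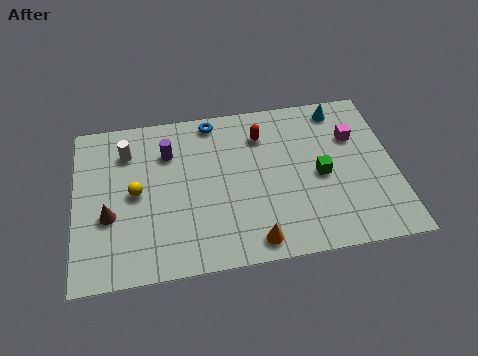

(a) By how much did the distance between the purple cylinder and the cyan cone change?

+0.8

They were about 6.5 units apart before and 7.3 after — 0.8 units further apart.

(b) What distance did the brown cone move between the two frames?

1.3

The brown cone moved from about (2.7, 3.3) to (1.4, 3.2), a distance of √(1.3² + 0.1²) ≈ 1.3.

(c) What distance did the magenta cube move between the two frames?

1.4

From (11.9, 7.1) to (11.6, 5.7), the magenta cube covered √(0.3² + 1.4²) ≈ 1.4 units.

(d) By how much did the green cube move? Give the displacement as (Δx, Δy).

(-2.1, 0.5)

The green cube was at about (12.2, 3.4) and moved to about (10.1, 3.9).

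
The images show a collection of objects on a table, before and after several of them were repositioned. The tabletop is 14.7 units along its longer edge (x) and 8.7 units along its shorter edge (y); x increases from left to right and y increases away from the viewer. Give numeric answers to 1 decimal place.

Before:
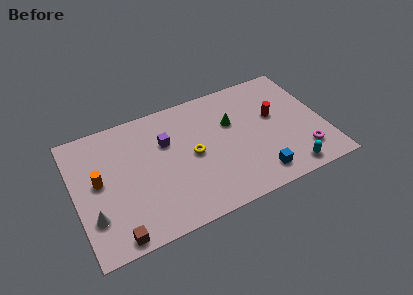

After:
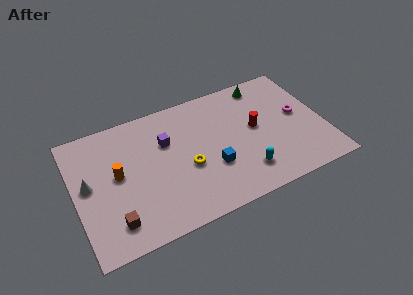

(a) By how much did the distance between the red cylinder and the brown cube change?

-1.6

Before: roughly 10.8 units apart; after: 9.2. That's 1.6 units closer together.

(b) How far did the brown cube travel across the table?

0.9

The brown cube was near (2.0, 0.8) before and (2.0, 1.7) after, so it travelled √(0.0² + 0.9²) ≈ 0.9 units.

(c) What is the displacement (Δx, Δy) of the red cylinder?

(-1.2, -0.4)

From the two frames, the red cylinder sits at roughly (11.9, 5.1) before and (10.7, 4.7) after.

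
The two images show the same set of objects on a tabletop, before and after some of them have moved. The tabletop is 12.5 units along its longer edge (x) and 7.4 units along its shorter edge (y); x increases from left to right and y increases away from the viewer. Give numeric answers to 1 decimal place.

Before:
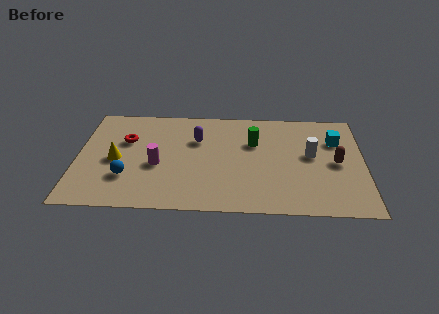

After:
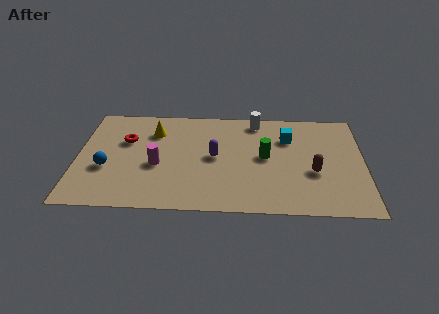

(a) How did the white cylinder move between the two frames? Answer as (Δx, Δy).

(-2.4, 2.4)

The white cylinder was at about (10.2, 4.1) and moved to about (7.8, 6.5).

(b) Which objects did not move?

the red torus and the magenta cylinder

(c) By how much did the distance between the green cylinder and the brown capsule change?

-1.5

The distance was about 3.8 in the first image and 2.3 in the second, so they moved 1.5 units closer together.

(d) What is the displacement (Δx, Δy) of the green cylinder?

(0.5, -1.0)

The green cylinder started near (7.7, 4.9) and ended near (8.2, 3.9).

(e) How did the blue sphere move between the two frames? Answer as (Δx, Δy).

(-0.9, 0.6)

The blue sphere started near (2.2, 2.2) and ended near (1.3, 2.8).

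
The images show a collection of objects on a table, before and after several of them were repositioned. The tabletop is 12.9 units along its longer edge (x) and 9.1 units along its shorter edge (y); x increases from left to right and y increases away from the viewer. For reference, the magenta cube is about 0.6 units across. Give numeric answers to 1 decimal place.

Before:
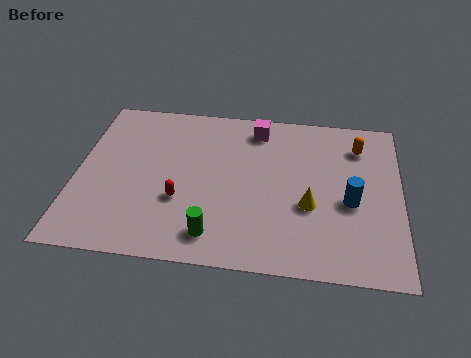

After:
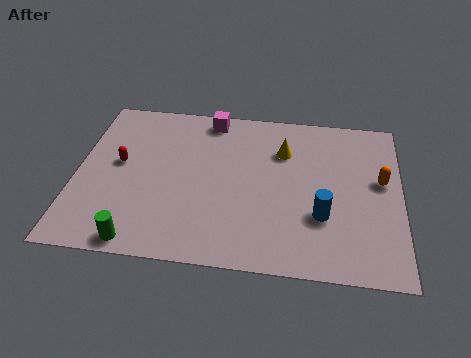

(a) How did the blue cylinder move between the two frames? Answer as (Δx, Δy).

(-1.1, -0.9)

The blue cylinder was at about (10.9, 3.9) and moved to about (9.8, 3.0).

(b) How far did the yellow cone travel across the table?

3.2

The yellow cone was near (9.3, 3.5) before and (8.2, 6.5) after, so it travelled √(1.1² + 3.0²) ≈ 3.2 units.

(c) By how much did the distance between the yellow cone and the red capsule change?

+1.6

Before: roughly 5.1 units apart; after: 6.7. That's 1.6 units further apart.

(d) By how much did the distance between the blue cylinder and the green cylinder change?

+1.6

Before: roughly 5.8 units apart; after: 7.4. That's 1.6 units further apart.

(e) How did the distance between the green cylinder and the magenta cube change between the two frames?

+1.3

Before: roughly 6.4 units apart; after: 7.7. That's 1.3 units further apart.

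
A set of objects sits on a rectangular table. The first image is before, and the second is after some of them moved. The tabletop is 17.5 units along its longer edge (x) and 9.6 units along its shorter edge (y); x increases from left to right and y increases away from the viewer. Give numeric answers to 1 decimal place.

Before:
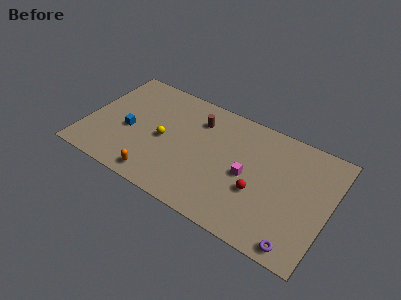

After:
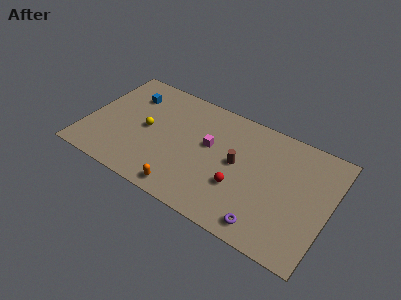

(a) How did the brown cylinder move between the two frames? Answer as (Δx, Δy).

(3.2, -2.2)

The brown cylinder was at about (7.7, 7.3) and moved to about (10.9, 5.1).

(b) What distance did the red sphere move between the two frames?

1.3

From (12.6, 3.6) to (11.3, 3.3), the red sphere covered √(1.3² + 0.3²) ≈ 1.3 units.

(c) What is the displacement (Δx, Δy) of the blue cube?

(-0.4, 3.1)

The blue cube started near (3.1, 4.1) and ended near (2.7, 7.2).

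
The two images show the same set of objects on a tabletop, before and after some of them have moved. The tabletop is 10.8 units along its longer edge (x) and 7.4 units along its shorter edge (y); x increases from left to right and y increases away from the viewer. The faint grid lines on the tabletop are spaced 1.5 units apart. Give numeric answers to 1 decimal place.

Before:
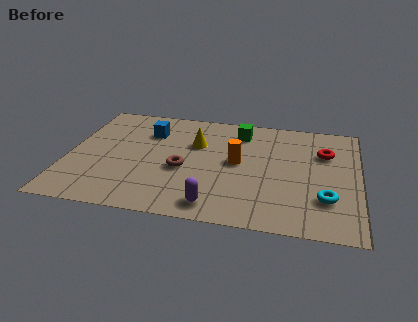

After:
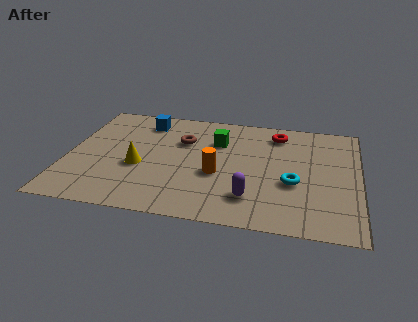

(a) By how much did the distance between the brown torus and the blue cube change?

-0.8

The distance was about 2.7 in the first image and 1.9 in the second, so they moved 0.8 units closer together.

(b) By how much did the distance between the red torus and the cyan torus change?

+0.3

Before: roughly 3.0 units apart; after: 3.3. That's 0.3 units further apart.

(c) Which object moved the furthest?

the yellow cone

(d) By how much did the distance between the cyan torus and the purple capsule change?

-2.2

Before: roughly 4.1 units apart; after: 1.9. That's 2.2 units closer together.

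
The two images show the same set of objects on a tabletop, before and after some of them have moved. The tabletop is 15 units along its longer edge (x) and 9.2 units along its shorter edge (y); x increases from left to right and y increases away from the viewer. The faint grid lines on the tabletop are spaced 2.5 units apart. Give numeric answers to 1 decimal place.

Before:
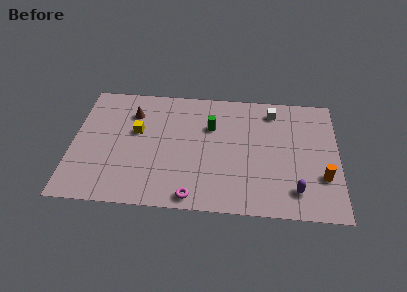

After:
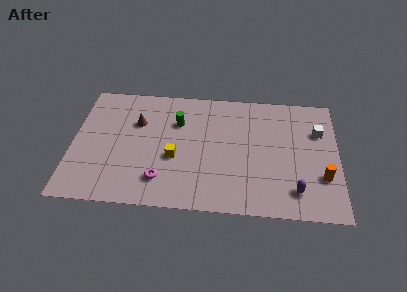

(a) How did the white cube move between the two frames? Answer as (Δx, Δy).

(2.6, -1.4)

From the two frames, the white cube sits at roughly (11.3, 7.7) before and (13.9, 6.3) after.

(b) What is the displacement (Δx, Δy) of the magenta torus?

(-1.8, 1.1)

From the two frames, the magenta torus sits at roughly (6.9, 0.9) before and (5.1, 2.0) after.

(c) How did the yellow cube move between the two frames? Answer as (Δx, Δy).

(2.2, -1.8)

The yellow cube was at about (3.6, 5.5) and moved to about (5.8, 3.7).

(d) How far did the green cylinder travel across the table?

1.9

From (7.8, 6.2) to (5.9, 6.4), the green cylinder covered √(1.9² + 0.2²) ≈ 1.9 units.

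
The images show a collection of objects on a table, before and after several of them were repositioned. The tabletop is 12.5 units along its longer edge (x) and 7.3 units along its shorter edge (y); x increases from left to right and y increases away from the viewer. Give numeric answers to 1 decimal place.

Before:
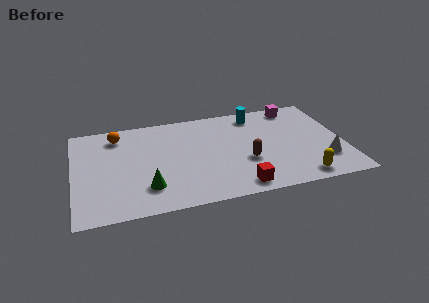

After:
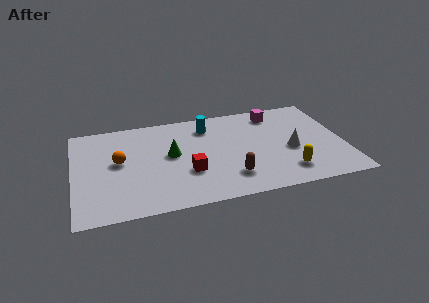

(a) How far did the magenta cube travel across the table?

1.0

The magenta cube moved from about (10.5, 6.4) to (9.5, 6.1), a distance of √(1.0² + 0.3²) ≈ 1.0.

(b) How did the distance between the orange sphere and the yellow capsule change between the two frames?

-1.7

They were about 9.7 units apart before and 8.0 after — 1.7 units closer together.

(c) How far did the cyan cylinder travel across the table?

2.3

The cyan cylinder moved from about (8.6, 6.2) to (6.3, 5.8), a distance of √(2.3² + 0.4²) ≈ 2.3.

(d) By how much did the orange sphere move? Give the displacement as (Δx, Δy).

(0.0, -2.0)

The orange sphere was at about (2.1, 6.0) and moved to about (2.1, 4.0).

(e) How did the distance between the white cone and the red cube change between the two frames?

+0.6

The distance was about 4.2 in the first image and 4.8 in the second, so they moved 0.6 units further apart.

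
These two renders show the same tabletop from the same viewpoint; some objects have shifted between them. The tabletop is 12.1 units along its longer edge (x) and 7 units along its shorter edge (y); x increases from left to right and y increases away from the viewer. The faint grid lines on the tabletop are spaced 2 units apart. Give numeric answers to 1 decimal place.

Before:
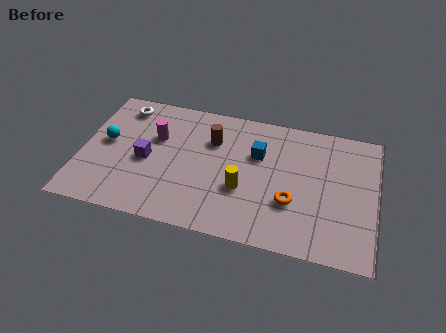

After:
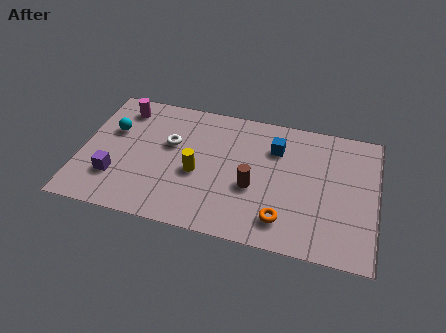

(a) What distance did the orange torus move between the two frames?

1.0

The orange torus moved from about (8.7, 2.4) to (8.4, 1.4), a distance of √(0.3² + 1.0²) ≈ 1.0.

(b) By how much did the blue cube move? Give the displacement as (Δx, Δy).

(0.7, 0.5)

The blue cube started near (7.2, 4.6) and ended near (7.9, 5.1).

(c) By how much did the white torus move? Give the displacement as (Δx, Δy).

(2.1, -1.6)

The white torus was at about (1.5, 5.9) and moved to about (3.6, 4.3).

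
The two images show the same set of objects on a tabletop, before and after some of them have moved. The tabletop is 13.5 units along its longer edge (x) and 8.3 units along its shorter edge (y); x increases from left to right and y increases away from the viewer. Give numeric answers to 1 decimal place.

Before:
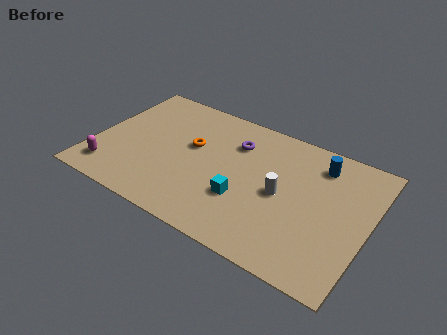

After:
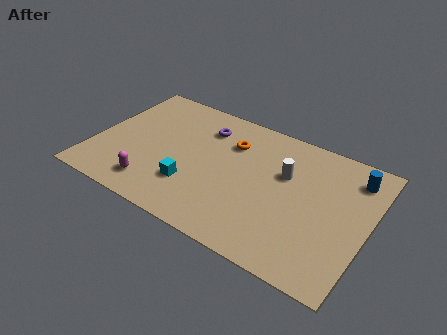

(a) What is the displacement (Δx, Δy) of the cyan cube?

(-2.5, -0.4)

The cyan cube was at about (7.6, 2.8) and moved to about (5.1, 2.4).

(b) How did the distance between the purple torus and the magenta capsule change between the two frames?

-2.0

They were about 7.2 units apart before and 5.2 after — 2.0 units closer together.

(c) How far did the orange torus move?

2.1

The orange torus was near (4.7, 4.9) before and (6.5, 6.0) after, so it travelled √(1.8² + 1.1²) ≈ 2.1 units.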